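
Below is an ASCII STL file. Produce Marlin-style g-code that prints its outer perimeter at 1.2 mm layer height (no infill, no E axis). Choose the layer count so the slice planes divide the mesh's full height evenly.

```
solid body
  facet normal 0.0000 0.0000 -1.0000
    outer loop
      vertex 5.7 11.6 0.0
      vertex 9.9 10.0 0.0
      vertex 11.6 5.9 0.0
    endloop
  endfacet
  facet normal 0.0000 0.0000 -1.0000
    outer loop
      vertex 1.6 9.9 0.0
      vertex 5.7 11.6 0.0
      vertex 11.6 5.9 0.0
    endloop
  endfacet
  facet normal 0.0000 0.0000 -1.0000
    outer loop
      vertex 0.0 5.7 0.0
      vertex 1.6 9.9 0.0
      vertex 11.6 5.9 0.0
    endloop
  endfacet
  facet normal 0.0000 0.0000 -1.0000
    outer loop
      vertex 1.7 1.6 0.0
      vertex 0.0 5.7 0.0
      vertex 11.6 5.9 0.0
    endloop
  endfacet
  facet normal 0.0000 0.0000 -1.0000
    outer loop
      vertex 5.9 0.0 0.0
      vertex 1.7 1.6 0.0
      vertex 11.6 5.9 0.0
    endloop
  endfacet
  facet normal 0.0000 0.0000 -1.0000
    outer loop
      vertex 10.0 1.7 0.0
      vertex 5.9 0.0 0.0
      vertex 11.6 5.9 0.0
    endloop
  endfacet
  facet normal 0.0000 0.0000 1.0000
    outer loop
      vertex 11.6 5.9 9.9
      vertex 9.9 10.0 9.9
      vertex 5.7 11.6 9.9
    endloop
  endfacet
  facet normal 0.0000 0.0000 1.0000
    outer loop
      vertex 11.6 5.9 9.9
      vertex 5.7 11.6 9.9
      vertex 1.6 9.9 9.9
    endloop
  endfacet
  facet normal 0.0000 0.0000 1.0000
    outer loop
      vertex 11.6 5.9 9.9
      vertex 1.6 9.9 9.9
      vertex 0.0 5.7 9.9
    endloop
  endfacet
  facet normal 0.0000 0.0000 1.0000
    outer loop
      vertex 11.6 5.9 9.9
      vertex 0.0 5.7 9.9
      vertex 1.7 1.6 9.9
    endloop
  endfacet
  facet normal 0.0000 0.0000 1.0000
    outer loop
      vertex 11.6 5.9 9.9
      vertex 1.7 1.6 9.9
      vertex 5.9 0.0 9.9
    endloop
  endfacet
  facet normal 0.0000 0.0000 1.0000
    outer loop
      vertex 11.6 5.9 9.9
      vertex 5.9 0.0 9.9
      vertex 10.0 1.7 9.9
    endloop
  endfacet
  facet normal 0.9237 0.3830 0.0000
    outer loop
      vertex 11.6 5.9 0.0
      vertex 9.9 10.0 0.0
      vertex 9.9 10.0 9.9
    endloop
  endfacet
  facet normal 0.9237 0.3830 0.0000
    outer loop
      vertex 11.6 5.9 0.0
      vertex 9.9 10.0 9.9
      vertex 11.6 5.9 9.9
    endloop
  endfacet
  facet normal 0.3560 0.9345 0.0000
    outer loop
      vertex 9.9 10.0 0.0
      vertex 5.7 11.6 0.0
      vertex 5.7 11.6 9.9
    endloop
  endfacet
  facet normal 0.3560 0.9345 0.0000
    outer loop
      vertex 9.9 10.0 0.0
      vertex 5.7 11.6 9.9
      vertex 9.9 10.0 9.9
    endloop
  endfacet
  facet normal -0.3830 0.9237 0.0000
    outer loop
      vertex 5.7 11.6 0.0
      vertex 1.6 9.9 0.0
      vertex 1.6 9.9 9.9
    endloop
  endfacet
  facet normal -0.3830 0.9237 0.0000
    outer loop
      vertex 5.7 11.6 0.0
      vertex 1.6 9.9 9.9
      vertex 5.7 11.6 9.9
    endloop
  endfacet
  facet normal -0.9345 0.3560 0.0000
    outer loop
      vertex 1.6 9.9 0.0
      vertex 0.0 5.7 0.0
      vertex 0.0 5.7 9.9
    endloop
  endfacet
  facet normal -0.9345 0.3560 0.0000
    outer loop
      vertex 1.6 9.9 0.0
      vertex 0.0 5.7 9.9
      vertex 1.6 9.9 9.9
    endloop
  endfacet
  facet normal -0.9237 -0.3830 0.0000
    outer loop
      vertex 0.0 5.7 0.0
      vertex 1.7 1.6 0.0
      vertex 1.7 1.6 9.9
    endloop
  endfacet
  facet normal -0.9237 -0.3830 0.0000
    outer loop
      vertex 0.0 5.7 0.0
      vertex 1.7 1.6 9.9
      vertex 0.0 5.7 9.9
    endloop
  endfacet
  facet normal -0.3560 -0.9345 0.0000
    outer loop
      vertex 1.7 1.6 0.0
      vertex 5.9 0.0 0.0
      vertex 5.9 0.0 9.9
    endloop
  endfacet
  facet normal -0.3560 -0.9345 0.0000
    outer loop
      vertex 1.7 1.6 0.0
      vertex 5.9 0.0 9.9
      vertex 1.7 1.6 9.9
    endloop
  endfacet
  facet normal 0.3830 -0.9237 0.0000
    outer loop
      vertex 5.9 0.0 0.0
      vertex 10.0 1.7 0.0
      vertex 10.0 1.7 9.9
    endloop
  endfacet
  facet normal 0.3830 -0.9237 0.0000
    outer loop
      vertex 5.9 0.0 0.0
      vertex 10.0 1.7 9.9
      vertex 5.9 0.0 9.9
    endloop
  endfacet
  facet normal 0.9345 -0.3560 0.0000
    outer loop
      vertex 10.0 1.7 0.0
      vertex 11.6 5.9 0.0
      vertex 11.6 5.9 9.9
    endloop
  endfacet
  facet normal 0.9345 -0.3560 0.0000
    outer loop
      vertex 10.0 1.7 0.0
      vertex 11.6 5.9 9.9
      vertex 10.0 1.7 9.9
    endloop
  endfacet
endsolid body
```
; perimeter-only toolpath
G21 ; units = mm
G90 ; absolute positioning
G28 ; home
; layer 1
G0 Z1.2
G0 X11.6 Y5.9
G1 X9.9 Y10.0
G1 X5.7 Y11.6
G1 X1.6 Y9.9
G1 X0.0 Y5.7
G1 X1.7 Y1.6
G1 X5.9 Y0.0
G1 X10.0 Y1.7
G1 X11.6 Y5.9
; layer 2
G0 Z2.5
G0 X11.6 Y5.9
G1 X9.9 Y10.0
G1 X5.7 Y11.6
G1 X1.6 Y9.9
G1 X0.0 Y5.7
G1 X1.7 Y1.6
G1 X5.9 Y0.0
G1 X10.0 Y1.7
G1 X11.6 Y5.9
; layer 3
G0 Z3.7
G0 X11.6 Y5.9
G1 X9.9 Y10.0
G1 X5.7 Y11.6
G1 X1.6 Y9.9
G1 X0.0 Y5.7
G1 X1.7 Y1.6
G1 X5.9 Y0.0
G1 X10.0 Y1.7
G1 X11.6 Y5.9
; layer 4
G0 Z5.0
G0 X11.6 Y5.9
G1 X9.9 Y10.0
G1 X5.7 Y11.6
G1 X1.6 Y9.9
G1 X0.0 Y5.7
G1 X1.7 Y1.6
G1 X5.9 Y0.0
G1 X10.0 Y1.7
G1 X11.6 Y5.9
; layer 5
G0 Z6.2
G0 X11.6 Y5.9
G1 X9.9 Y10.0
G1 X5.7 Y11.6
G1 X1.6 Y9.9
G1 X0.0 Y5.7
G1 X1.7 Y1.6
G1 X5.9 Y0.0
G1 X10.0 Y1.7
G1 X11.6 Y5.9
; layer 6
G0 Z7.4
G0 X11.6 Y5.9
G1 X9.9 Y10.0
G1 X5.7 Y11.6
G1 X1.6 Y9.9
G1 X0.0 Y5.7
G1 X1.7 Y1.6
G1 X5.9 Y0.0
G1 X10.0 Y1.7
G1 X11.6 Y5.9
; layer 7
G0 Z8.7
G0 X11.6 Y5.9
G1 X9.9 Y10.0
G1 X5.7 Y11.6
G1 X1.6 Y9.9
G1 X0.0 Y5.7
G1 X1.7 Y1.6
G1 X5.9 Y0.0
G1 X10.0 Y1.7
G1 X11.6 Y5.9
; layer 8
G0 Z9.9
G0 X11.6 Y5.9
G1 X9.9 Y10.0
G1 X5.7 Y11.6
G1 X1.6 Y9.9
G1 X0.0 Y5.7
G1 X1.7 Y1.6
G1 X5.9 Y0.0
G1 X10.0 Y1.7
G1 X11.6 Y5.9
M2 ; end

The solid is a regular 8-sided prism (a cylinder approximated with 8 flat sides), circumscribed radius ≈ 5.8 mm, height ≈ 9.9 mm. Slicing at Δz = 1.2 mm — 8 equal slices spanning the solid's height, so layer i sits at z = i·h/8 — gives 8 non-empty perimeters. Each is a 8-segment closed polygon; G0 lifts to the layer z and rapids to the start vertex, then G1 traces the edges.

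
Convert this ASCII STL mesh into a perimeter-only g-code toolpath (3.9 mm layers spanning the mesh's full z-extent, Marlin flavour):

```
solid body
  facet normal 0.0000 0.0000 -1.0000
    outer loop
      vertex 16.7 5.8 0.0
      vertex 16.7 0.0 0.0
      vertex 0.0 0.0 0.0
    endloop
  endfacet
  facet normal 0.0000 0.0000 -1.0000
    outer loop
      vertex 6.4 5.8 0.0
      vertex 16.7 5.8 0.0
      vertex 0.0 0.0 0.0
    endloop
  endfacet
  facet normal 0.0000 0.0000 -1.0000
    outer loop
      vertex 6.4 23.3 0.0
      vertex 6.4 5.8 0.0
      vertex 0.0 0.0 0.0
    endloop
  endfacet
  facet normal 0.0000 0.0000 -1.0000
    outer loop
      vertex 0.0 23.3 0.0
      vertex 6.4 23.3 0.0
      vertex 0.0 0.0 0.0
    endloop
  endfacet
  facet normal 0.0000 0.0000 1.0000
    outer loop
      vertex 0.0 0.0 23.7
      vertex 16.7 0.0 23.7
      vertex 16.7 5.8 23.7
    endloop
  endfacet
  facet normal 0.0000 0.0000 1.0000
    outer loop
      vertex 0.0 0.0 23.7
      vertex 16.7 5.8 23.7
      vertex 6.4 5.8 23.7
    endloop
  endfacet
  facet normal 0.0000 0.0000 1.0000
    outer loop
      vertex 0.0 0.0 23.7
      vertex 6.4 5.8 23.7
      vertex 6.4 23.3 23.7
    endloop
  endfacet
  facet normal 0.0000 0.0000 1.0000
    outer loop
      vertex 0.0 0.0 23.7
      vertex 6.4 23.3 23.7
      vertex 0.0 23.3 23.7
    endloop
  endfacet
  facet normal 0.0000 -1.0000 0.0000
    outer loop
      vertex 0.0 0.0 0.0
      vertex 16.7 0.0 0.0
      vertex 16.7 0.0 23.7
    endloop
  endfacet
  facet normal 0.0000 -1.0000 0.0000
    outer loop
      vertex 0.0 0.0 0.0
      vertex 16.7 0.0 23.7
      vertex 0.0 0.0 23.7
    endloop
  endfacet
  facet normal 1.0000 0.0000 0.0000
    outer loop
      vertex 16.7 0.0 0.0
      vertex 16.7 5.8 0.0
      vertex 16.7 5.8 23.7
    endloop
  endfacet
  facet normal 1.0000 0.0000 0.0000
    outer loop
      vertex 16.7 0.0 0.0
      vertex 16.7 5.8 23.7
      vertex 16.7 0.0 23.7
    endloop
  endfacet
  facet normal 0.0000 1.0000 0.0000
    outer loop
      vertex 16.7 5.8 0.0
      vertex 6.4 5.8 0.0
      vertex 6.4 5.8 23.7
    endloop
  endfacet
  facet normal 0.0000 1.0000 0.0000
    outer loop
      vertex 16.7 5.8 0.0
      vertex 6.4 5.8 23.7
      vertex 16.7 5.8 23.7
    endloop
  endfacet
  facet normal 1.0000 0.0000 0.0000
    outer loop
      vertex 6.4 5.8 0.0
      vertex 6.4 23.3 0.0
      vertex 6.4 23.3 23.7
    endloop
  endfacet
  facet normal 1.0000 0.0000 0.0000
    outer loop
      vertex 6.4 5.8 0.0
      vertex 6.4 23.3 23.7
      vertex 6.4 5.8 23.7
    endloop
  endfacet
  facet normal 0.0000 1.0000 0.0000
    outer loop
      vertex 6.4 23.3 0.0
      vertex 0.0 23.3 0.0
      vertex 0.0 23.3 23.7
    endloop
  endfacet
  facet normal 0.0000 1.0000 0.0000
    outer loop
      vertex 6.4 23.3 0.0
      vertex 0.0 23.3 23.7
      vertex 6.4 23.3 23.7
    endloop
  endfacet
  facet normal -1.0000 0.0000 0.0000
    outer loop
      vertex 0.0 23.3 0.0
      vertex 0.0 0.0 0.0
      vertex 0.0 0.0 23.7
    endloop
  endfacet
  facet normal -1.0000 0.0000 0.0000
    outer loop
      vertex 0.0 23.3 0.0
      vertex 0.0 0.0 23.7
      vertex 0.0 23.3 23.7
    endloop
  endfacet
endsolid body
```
; perimeter-only toolpath
G21 ; units = mm
G90 ; absolute positioning
G28 ; home
; layer 1
G0 Z3.9
G0 X0.0 Y0.0
G1 X16.7 Y0.0
G1 X16.7 Y5.8
G1 X6.4 Y5.8
G1 X6.4 Y23.3
G1 X0.0 Y23.3
G1 X0.0 Y0.0
; layer 2
G0 Z7.9
G0 X0.0 Y0.0
G1 X16.7 Y0.0
G1 X16.7 Y5.8
G1 X6.4 Y5.8
G1 X6.4 Y23.3
G1 X0.0 Y23.3
G1 X0.0 Y0.0
; layer 3
G0 Z11.8
G0 X0.0 Y0.0
G1 X16.7 Y0.0
G1 X16.7 Y5.8
G1 X6.4 Y5.8
G1 X6.4 Y23.3
G1 X0.0 Y23.3
G1 X0.0 Y0.0
; layer 4
G0 Z15.8
G0 X0.0 Y0.0
G1 X16.7 Y0.0
G1 X16.7 Y5.8
G1 X6.4 Y5.8
G1 X6.4 Y23.3
G1 X0.0 Y23.3
G1 X0.0 Y0.0
; layer 5
G0 Z19.8
G0 X0.0 Y0.0
G1 X16.7 Y0.0
G1 X16.7 Y5.8
G1 X6.4 Y5.8
G1 X6.4 Y23.3
G1 X0.0 Y23.3
G1 X0.0 Y0.0
; layer 6
G0 Z23.7
G0 X0.0 Y0.0
G1 X16.7 Y0.0
G1 X16.7 Y5.8
G1 X6.4 Y5.8
G1 X6.4 Y23.3
G1 X0.0 Y23.3
G1 X0.0 Y0.0
M2 ; end

The solid is an L-shaped prism: outer 16.7 × 23.3 mm, arm thicknesses ≈ 5.8 mm (horizontal) and 6.4 mm (vertical), extruded 23.7 mm in z. Slicing at Δz = 3.9 mm — 6 equal slices spanning the solid's height, so layer i sits at z = i·h/6 — gives 6 non-empty perimeters. Each is a 6-segment closed polygon; G0 lifts to the layer z and rapids to the start vertex, then G1 traces the edges.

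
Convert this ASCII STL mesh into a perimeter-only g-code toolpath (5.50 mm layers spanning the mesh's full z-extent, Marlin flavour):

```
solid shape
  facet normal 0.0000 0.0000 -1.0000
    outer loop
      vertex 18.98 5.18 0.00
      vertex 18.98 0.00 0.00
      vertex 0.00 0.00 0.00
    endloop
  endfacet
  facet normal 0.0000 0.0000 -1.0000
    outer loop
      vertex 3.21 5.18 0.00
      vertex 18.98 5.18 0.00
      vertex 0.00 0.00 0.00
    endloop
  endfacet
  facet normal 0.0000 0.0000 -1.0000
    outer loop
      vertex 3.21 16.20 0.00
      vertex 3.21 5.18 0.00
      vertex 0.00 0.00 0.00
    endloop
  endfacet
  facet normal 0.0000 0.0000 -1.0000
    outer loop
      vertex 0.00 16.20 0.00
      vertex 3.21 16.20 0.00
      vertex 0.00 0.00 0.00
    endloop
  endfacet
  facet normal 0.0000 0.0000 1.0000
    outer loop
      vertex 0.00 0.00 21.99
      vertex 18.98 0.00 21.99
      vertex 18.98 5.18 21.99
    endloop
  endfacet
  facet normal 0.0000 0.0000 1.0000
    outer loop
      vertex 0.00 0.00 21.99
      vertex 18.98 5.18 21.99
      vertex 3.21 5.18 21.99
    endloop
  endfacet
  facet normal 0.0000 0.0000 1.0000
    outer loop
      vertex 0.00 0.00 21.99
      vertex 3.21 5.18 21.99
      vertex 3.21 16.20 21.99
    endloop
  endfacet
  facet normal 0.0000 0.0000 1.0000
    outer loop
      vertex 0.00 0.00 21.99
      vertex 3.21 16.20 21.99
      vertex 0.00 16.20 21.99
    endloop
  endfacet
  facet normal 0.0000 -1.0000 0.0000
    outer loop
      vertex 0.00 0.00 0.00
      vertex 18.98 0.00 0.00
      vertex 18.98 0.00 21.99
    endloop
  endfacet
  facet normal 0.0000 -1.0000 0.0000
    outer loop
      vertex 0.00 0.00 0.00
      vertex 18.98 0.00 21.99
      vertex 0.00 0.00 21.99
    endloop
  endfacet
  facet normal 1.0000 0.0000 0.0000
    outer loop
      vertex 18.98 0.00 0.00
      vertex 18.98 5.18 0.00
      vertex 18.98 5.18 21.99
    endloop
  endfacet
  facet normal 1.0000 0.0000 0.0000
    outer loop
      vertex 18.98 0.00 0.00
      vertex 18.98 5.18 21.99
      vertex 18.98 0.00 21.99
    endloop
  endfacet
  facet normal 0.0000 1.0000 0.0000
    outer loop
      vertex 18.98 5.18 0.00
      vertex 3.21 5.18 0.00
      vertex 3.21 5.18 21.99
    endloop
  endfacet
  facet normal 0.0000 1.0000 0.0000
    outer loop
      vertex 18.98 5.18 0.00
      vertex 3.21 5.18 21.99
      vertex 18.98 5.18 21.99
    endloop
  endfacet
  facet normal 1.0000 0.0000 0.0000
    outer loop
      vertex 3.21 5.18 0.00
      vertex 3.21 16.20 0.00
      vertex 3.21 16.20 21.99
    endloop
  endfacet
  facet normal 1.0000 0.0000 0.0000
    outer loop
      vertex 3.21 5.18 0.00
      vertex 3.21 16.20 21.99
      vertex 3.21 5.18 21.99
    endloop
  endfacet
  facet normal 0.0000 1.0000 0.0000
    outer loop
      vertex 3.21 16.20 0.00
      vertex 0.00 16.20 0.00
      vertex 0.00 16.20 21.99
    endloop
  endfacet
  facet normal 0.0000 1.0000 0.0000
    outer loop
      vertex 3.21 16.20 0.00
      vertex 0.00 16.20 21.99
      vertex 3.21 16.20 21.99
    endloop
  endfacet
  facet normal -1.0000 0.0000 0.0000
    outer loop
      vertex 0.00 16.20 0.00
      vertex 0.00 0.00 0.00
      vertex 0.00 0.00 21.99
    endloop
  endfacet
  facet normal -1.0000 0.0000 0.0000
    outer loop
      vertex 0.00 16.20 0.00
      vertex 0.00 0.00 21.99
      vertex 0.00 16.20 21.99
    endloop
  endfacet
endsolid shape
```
; perimeter-only toolpath
G21 ; units = mm
G90 ; absolute positioning
G28 ; home
; layer 1
G0 Z5.50
G0 X0.00 Y0.00
G1 X18.98 Y0.00
G1 X18.98 Y5.18
G1 X3.21 Y5.18
G1 X3.21 Y16.20
G1 X0.00 Y16.20
G1 X0.00 Y0.00
; layer 2
G0 Z10.99
G0 X0.00 Y0.00
G1 X18.98 Y0.00
G1 X18.98 Y5.18
G1 X3.21 Y5.18
G1 X3.21 Y16.20
G1 X0.00 Y16.20
G1 X0.00 Y0.00
; layer 3
G0 Z16.49
G0 X0.00 Y0.00
G1 X18.98 Y0.00
G1 X18.98 Y5.18
G1 X3.21 Y5.18
G1 X3.21 Y16.20
G1 X0.00 Y16.20
G1 X0.00 Y0.00
; layer 4
G0 Z21.99
G0 X0.00 Y0.00
G1 X18.98 Y0.00
G1 X18.98 Y5.18
G1 X3.21 Y5.18
G1 X3.21 Y16.20
G1 X0.00 Y16.20
G1 X0.00 Y0.00
M2 ; end

The solid is an L-shaped prism: outer 19 × 16.2 mm, arm thicknesses ≈ 5.18 mm (horizontal) and 3.21 mm (vertical), extruded 22 mm in z. Slicing at Δz = 5.50 mm — 4 equal slices spanning the solid's height, so layer i sits at z = i·h/4 — gives 4 non-empty perimeters. Each is a 6-segment closed polygon; G0 lifts to the layer z and rapids to the start vertex, then G1 traces the edges.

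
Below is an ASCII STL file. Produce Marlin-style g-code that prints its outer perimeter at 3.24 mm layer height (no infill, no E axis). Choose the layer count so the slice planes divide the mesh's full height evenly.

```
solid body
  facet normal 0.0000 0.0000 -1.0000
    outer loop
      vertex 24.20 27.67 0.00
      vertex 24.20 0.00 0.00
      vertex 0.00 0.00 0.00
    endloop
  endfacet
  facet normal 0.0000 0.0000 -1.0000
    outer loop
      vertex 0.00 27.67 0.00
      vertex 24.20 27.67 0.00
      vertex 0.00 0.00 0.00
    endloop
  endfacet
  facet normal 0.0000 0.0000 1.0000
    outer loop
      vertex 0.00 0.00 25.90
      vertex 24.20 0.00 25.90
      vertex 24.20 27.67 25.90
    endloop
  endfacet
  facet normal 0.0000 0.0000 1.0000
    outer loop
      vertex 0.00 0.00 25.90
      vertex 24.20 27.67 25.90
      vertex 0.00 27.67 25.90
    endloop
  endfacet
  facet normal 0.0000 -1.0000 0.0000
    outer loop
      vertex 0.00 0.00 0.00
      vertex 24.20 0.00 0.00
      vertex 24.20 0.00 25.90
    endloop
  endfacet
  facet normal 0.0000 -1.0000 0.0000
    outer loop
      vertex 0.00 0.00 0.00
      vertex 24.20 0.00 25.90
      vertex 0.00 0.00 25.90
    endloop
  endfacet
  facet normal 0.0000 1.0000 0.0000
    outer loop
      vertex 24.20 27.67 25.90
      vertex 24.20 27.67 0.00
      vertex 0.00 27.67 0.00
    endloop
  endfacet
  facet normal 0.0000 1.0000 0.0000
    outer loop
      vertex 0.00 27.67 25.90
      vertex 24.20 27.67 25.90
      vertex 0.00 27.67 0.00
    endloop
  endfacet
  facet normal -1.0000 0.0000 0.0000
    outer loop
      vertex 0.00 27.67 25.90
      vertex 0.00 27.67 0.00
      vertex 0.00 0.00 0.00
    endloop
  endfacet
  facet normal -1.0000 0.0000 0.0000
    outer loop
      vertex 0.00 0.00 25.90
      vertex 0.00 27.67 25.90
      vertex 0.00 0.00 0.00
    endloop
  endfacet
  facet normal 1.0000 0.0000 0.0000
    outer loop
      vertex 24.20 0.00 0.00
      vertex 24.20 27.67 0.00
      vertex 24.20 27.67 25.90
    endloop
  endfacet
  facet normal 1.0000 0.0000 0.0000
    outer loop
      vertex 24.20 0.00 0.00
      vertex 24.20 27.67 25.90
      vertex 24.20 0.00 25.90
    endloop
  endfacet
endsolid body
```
; perimeter-only toolpath
G21 ; units = mm
G90 ; absolute positioning
G28 ; home
; layer 1
G0 Z3.24
G0 X0.00 Y0.00
G1 X24.20 Y0.00
G1 X24.20 Y27.67
G1 X0.00 Y27.67
G1 X0.00 Y0.00
; layer 2
G0 Z6.47
G0 X0.00 Y0.00
G1 X24.20 Y0.00
G1 X24.20 Y27.67
G1 X0.00 Y27.67
G1 X0.00 Y0.00
; layer 3
G0 Z9.71
G0 X0.00 Y0.00
G1 X24.20 Y0.00
G1 X24.20 Y27.67
G1 X0.00 Y27.67
G1 X0.00 Y0.00
; layer 4
G0 Z12.95
G0 X0.00 Y0.00
G1 X24.20 Y0.00
G1 X24.20 Y27.67
G1 X0.00 Y27.67
G1 X0.00 Y0.00
; layer 5
G0 Z16.19
G0 X0.00 Y0.00
G1 X24.20 Y0.00
G1 X24.20 Y27.67
G1 X0.00 Y27.67
G1 X0.00 Y0.00
; layer 6
G0 Z19.42
G0 X0.00 Y0.00
G1 X24.20 Y0.00
G1 X24.20 Y27.67
G1 X0.00 Y27.67
G1 X0.00 Y0.00
; layer 7
G0 Z22.66
G0 X0.00 Y0.00
G1 X24.20 Y0.00
G1 X24.20 Y27.67
G1 X0.00 Y27.67
G1 X0.00 Y0.00
; layer 8
G0 Z25.90
G0 X0.00 Y0.00
G1 X24.20 Y0.00
G1 X24.20 Y27.67
G1 X0.00 Y27.67
G1 X0.00 Y0.00
M2 ; end

The solid is a rectangular box, roughly 24.2 × 27.7 mm footprint and 25.9 mm tall. Slicing at Δz = 3.24 mm — 8 equal slices spanning the solid's height, so layer i sits at z = i·h/8 — gives 8 non-empty perimeters. Each is a 4-segment closed polygon; G0 lifts to the layer z and rapids to the start vertex, then G1 traces the edges.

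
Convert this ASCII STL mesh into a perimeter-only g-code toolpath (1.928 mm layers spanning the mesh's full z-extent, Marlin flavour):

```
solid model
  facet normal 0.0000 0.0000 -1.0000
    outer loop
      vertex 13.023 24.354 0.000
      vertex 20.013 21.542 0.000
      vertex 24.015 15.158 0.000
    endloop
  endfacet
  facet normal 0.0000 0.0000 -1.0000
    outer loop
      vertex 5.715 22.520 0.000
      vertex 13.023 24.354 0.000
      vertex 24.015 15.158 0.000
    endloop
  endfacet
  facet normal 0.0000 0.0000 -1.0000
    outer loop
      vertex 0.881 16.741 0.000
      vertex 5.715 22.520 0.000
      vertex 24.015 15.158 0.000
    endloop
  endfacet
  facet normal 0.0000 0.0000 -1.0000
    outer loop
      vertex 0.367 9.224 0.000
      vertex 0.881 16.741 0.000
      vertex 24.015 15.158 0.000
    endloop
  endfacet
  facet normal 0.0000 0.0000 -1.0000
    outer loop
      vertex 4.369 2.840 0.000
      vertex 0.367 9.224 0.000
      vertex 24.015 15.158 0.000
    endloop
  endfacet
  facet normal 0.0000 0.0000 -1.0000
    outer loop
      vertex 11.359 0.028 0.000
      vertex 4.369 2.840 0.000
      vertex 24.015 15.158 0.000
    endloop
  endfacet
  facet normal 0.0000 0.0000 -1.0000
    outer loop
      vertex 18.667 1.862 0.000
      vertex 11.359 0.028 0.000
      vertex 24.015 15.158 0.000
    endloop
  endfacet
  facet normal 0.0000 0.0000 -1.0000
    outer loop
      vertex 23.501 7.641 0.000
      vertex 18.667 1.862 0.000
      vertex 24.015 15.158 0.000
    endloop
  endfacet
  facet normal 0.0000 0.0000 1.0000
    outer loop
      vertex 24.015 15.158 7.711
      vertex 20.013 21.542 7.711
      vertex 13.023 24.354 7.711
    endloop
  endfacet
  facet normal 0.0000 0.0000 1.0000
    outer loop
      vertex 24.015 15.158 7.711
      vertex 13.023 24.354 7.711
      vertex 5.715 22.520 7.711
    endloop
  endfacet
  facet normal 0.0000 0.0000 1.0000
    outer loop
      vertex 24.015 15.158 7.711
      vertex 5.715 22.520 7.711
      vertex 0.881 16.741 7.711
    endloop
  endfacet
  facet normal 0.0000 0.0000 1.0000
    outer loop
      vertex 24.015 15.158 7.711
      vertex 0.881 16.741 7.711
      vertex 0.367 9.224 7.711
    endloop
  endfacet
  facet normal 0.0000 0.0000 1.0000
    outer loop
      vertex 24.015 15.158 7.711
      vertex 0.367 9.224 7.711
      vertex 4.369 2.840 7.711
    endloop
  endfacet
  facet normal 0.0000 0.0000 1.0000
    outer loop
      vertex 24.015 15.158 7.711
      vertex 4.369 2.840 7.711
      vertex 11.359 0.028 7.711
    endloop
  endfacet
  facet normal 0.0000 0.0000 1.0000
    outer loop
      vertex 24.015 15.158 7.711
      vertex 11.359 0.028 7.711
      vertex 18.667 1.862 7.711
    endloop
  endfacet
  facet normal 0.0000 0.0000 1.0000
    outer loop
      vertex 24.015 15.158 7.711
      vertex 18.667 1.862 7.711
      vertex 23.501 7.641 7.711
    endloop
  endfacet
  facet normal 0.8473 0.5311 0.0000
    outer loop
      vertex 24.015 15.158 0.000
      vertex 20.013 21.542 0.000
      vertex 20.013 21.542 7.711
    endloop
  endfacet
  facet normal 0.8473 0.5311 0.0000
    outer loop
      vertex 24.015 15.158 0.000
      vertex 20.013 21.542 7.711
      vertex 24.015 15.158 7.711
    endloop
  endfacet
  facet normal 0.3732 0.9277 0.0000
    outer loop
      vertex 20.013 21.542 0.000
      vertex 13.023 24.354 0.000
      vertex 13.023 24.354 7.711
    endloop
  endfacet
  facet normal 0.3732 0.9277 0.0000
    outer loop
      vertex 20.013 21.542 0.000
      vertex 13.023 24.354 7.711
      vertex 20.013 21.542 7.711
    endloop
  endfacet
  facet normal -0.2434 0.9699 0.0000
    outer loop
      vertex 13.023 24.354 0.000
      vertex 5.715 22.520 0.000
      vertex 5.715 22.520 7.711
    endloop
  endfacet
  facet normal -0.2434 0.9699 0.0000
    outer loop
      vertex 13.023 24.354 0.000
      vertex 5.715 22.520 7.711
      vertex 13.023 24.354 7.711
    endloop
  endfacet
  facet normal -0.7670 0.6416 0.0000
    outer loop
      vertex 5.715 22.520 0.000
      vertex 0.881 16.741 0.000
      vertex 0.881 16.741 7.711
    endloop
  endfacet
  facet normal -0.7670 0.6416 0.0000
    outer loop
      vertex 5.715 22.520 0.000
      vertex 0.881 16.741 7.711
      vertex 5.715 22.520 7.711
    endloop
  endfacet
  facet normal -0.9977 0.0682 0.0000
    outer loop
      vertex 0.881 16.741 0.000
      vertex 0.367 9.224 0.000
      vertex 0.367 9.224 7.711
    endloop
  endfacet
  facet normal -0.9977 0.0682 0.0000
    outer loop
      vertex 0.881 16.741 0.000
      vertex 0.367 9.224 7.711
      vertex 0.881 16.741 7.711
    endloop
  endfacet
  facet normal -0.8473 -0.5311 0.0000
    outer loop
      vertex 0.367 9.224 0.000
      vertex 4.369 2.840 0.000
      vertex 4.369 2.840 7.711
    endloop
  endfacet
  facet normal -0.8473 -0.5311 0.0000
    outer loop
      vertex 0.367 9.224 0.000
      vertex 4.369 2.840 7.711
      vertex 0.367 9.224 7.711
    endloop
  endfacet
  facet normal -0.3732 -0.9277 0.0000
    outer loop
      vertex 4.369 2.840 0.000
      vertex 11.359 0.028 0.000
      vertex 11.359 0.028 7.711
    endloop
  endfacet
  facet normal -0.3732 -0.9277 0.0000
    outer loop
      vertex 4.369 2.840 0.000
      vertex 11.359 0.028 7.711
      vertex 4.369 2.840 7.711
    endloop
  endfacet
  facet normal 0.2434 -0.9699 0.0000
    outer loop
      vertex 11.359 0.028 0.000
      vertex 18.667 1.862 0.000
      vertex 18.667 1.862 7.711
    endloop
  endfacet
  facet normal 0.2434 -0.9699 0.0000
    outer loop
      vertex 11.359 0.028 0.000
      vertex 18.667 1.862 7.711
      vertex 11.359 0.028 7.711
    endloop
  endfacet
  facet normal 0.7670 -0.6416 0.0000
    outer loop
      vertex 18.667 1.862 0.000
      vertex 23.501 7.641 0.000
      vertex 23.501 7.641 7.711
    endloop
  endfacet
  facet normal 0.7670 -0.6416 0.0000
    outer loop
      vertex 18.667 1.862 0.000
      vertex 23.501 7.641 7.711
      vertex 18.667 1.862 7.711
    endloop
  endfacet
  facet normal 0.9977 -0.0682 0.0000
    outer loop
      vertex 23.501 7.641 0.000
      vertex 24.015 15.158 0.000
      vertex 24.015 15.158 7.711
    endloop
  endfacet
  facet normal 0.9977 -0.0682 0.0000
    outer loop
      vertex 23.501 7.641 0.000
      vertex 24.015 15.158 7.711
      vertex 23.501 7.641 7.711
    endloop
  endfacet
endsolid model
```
; perimeter-only toolpath
G21 ; units = mm
G90 ; absolute positioning
G28 ; home
; layer 1
G0 Z1.928
G0 X24.015 Y15.158
G1 X20.013 Y21.542
G1 X13.023 Y24.354
G1 X5.715 Y22.520
G1 X0.881 Y16.741
G1 X0.367 Y9.224
G1 X4.369 Y2.840
G1 X11.359 Y0.028
G1 X18.667 Y1.862
G1 X23.501 Y7.641
G1 X24.015 Y15.158
; layer 2
G0 Z3.856
G0 X24.015 Y15.158
G1 X20.013 Y21.542
G1 X13.023 Y24.354
G1 X5.715 Y22.520
G1 X0.881 Y16.741
G1 X0.367 Y9.224
G1 X4.369 Y2.840
G1 X11.359 Y0.028
G1 X18.667 Y1.862
G1 X23.501 Y7.641
G1 X24.015 Y15.158
; layer 3
G0 Z5.783
G0 X24.015 Y15.158
G1 X20.013 Y21.542
G1 X13.023 Y24.354
G1 X5.715 Y22.520
G1 X0.881 Y16.741
G1 X0.367 Y9.224
G1 X4.369 Y2.840
G1 X11.359 Y0.028
G1 X18.667 Y1.862
G1 X23.501 Y7.641
G1 X24.015 Y15.158
; layer 4
G0 Z7.711
G0 X24.015 Y15.158
G1 X20.013 Y21.542
G1 X13.023 Y24.354
G1 X5.715 Y22.520
G1 X0.881 Y16.741
G1 X0.367 Y9.224
G1 X4.369 Y2.840
G1 X11.359 Y0.028
G1 X18.667 Y1.862
G1 X23.501 Y7.641
G1 X24.015 Y15.158
M2 ; end

The solid is a regular 10-sided prism (a cylinder approximated with 10 flat sides), circumscribed radius ≈ 12.2 mm, height ≈ 7.71 mm. Slicing at Δz = 1.928 mm — 4 equal slices spanning the solid's height, so layer i sits at z = i·h/4 — gives 4 non-empty perimeters. Each is a 10-segment closed polygon; G0 lifts to the layer z and rapids to the start vertex, then G1 traces the edges.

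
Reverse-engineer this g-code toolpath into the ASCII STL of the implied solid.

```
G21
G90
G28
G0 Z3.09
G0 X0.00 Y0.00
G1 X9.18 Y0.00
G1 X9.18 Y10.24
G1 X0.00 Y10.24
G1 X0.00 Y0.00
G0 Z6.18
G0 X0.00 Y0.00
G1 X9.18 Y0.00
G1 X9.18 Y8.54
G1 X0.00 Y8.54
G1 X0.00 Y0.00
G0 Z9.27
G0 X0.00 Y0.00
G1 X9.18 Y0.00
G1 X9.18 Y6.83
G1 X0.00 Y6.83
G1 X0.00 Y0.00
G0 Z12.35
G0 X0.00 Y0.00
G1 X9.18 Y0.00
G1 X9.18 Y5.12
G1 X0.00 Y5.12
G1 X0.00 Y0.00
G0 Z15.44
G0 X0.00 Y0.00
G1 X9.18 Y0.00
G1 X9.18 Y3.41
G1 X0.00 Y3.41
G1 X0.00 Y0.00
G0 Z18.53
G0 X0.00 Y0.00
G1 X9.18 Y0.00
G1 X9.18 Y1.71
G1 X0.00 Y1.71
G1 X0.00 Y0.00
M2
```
solid part
  facet normal 0.0000 0.0000 -1.0000
    outer loop
      vertex 9.18 11.95 0.00
      vertex 9.18 0.00 0.00
      vertex 0.00 0.00 0.00
    endloop
  endfacet
  facet normal 0.0000 0.0000 -1.0000
    outer loop
      vertex 0.00 11.95 0.00
      vertex 9.18 11.95 0.00
      vertex 0.00 0.00 0.00
    endloop
  endfacet
  facet normal 0.0000 -1.0000 0.0000
    outer loop
      vertex 0.00 0.00 0.00
      vertex 9.18 0.00 0.00
      vertex 9.18 0.00 21.62
    endloop
  endfacet
  facet normal 0.0000 -1.0000 0.0000
    outer loop
      vertex 0.00 0.00 0.00
      vertex 9.18 0.00 21.62
      vertex 0.00 0.00 21.62
    endloop
  endfacet
  facet normal 0.0000 0.8752 0.4838
    outer loop
      vertex 0.00 0.00 21.62
      vertex 9.18 0.00 21.62
      vertex 9.18 11.95 0.00
    endloop
  endfacet
  facet normal 0.0000 0.8752 0.4838
    outer loop
      vertex 0.00 0.00 21.62
      vertex 9.18 11.95 0.00
      vertex 0.00 11.95 0.00
    endloop
  endfacet
  facet normal -1.0000 0.0000 0.0000
    outer loop
      vertex 0.00 0.00 21.62
      vertex 0.00 11.95 0.00
      vertex 0.00 0.00 0.00
    endloop
  endfacet
  facet normal 1.0000 0.0000 0.0000
    outer loop
      vertex 9.18 0.00 0.00
      vertex 9.18 11.95 0.00
      vertex 9.18 0.00 21.62
    endloop
  endfacet
endsolid part

The G0 Z moves step by Δz≈3.09 mm. The G1 loops shrink linearly with z, so the solid tapers from its base footprint up to z≈21.6. Closing with a flat bottom cap and the tapered top and triangulating gives 8 facets — a wedge (ramp): 9.18 × 11.9 mm base, rising to 21.6 mm along the y=0 edge and sloping linearly to z=0 at y=11.9.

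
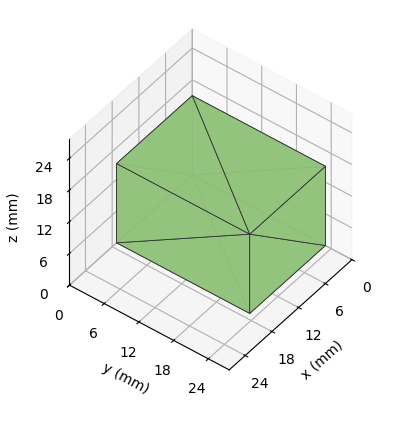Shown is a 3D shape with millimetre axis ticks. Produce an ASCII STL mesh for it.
Reading the render: the shape is a rectangular box, roughly 17 × 23 mm footprint and 15 mm tall (dimensions read to the nearest mm from the axis ticks). For the STL, each face is triangulated and given an outward normal.

solid part
  facet normal 0.0000 0.0000 -1.0000
    outer loop
      vertex 17.0 23.0 0.0
      vertex 17.0 0.0 0.0
      vertex 0.0 0.0 0.0
    endloop
  endfacet
  facet normal 0.0000 0.0000 -1.0000
    outer loop
      vertex 0.0 23.0 0.0
      vertex 17.0 23.0 0.0
      vertex 0.0 0.0 0.0
    endloop
  endfacet
  facet normal 0.0000 0.0000 1.0000
    outer loop
      vertex 0.0 0.0 15.0
      vertex 17.0 0.0 15.0
      vertex 17.0 23.0 15.0
    endloop
  endfacet
  facet normal 0.0000 0.0000 1.0000
    outer loop
      vertex 0.0 0.0 15.0
      vertex 17.0 23.0 15.0
      vertex 0.0 23.0 15.0
    endloop
  endfacet
  facet normal 0.0000 -1.0000 0.0000
    outer loop
      vertex 0.0 0.0 0.0
      vertex 17.0 0.0 0.0
      vertex 17.0 0.0 15.0
    endloop
  endfacet
  facet normal 0.0000 -1.0000 0.0000
    outer loop
      vertex 0.0 0.0 0.0
      vertex 17.0 0.0 15.0
      vertex 0.0 0.0 15.0
    endloop
  endfacet
  facet normal 0.0000 1.0000 0.0000
    outer loop
      vertex 17.0 23.0 15.0
      vertex 17.0 23.0 0.0
      vertex 0.0 23.0 0.0
    endloop
  endfacet
  facet normal 0.0000 1.0000 0.0000
    outer loop
      vertex 0.0 23.0 15.0
      vertex 17.0 23.0 15.0
      vertex 0.0 23.0 0.0
    endloop
  endfacet
  facet normal -1.0000 0.0000 0.0000
    outer loop
      vertex 0.0 23.0 15.0
      vertex 0.0 23.0 0.0
      vertex 0.0 0.0 0.0
    endloop
  endfacet
  facet normal -1.0000 0.0000 0.0000
    outer loop
      vertex 0.0 0.0 15.0
      vertex 0.0 23.0 15.0
      vertex 0.0 0.0 0.0
    endloop
  endfacet
  facet normal 1.0000 0.0000 0.0000
    outer loop
      vertex 17.0 0.0 0.0
      vertex 17.0 23.0 0.0
      vertex 17.0 23.0 15.0
    endloop
  endfacet
  facet normal 1.0000 0.0000 0.0000
    outer loop
      vertex 17.0 0.0 0.0
      vertex 17.0 23.0 15.0
      vertex 17.0 0.0 15.0
    endloop
  endfacet
endsolid part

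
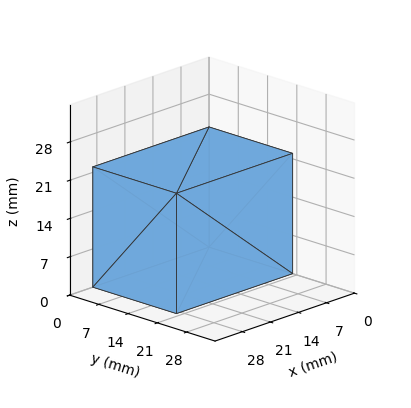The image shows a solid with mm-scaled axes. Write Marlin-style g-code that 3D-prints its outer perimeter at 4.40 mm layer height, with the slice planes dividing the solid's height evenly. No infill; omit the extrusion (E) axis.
Reading the render: the shape is a rectangular box, roughly 29 × 20 mm footprint and 22 mm tall (dimensions read to the nearest mm from the axis ticks). For the g-code, the solid's height is divided into equal slices at the stated Δz and each level perimeter traced with G1 moves after a G0 lift.

; perimeter-only toolpath
G21 ; units = mm
G90 ; absolute positioning
G28 ; home
; layer 1
G0 Z4.40
G0 X0.00 Y0.00
G1 X29.00 Y0.00
G1 X29.00 Y20.00
G1 X0.00 Y20.00
G1 X0.00 Y0.00
; layer 2
G0 Z8.80
G0 X0.00 Y0.00
G1 X29.00 Y0.00
G1 X29.00 Y20.00
G1 X0.00 Y20.00
G1 X0.00 Y0.00
; layer 3
G0 Z13.20
G0 X0.00 Y0.00
G1 X29.00 Y0.00
G1 X29.00 Y20.00
G1 X0.00 Y20.00
G1 X0.00 Y0.00
; layer 4
G0 Z17.60
G0 X0.00 Y0.00
G1 X29.00 Y0.00
G1 X29.00 Y20.00
G1 X0.00 Y20.00
G1 X0.00 Y0.00
; layer 5
G0 Z22.00
G0 X0.00 Y0.00
G1 X29.00 Y0.00
G1 X29.00 Y20.00
G1 X0.00 Y20.00
G1 X0.00 Y0.00
M2 ; end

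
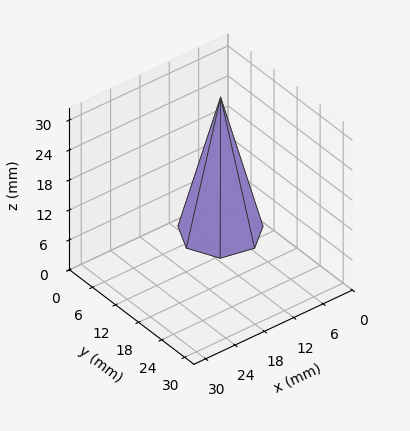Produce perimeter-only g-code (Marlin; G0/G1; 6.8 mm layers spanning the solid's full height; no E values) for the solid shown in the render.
Reading the render: the shape is a regular 7-sided pyramid, base circumscribed radius ≈ 7 mm, apex at z ≈ 27 mm (dimensions read to the nearest mm from the axis ticks). For the g-code, the solid's height is divided into equal slices at the stated Δz and each level perimeter traced with G1 moves after a G0 lift.

; perimeter-only toolpath
G21 ; units = mm
G90 ; absolute positioning
G28 ; home
; layer 1
G0 Z6.8
G0 X12.2 Y7.0
G1 X10.3 Y11.1
G1 X5.8 Y12.1
G1 X2.3 Y9.2
G1 X2.3 Y4.8
G1 X5.8 Y1.9
G1 X10.3 Y2.9
G1 X12.2 Y7.0
; layer 2
G0 Z13.5
G0 X10.5 Y7.0
G1 X9.2 Y9.8
G1 X6.2 Y10.4
G1 X3.9 Y8.5
G1 X3.9 Y5.5
G1 X6.2 Y3.6
G1 X9.2 Y4.2
G1 X10.5 Y7.0
; layer 3
G0 Z20.2
G0 X8.8 Y7.0
G1 X8.1 Y8.4
G1 X6.6 Y8.7
G1 X5.4 Y7.8
G1 X5.4 Y6.2
G1 X6.6 Y5.3
G1 X8.1 Y5.6
G1 X8.8 Y7.0
M2 ; end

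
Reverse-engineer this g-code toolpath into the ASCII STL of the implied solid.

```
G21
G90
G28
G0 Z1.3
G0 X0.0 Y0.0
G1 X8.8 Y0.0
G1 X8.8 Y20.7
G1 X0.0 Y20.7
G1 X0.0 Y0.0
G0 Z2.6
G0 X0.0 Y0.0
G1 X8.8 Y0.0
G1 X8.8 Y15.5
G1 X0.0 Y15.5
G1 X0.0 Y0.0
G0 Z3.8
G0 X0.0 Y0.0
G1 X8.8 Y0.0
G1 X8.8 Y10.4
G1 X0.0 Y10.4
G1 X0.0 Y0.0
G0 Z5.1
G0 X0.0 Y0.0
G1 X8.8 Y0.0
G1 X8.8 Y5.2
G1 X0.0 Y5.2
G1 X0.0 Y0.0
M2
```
solid part
  facet normal 0.0000 0.0000 -1.0000
    outer loop
      vertex 8.8 25.9 0.0
      vertex 8.8 0.0 0.0
      vertex 0.0 0.0 0.0
    endloop
  endfacet
  facet normal 0.0000 0.0000 -1.0000
    outer loop
      vertex 0.0 25.9 0.0
      vertex 8.8 25.9 0.0
      vertex 0.0 0.0 0.0
    endloop
  endfacet
  facet normal 0.0000 -1.0000 0.0000
    outer loop
      vertex 0.0 0.0 0.0
      vertex 8.8 0.0 0.0
      vertex 8.8 0.0 6.4
    endloop
  endfacet
  facet normal 0.0000 -1.0000 0.0000
    outer loop
      vertex 0.0 0.0 0.0
      vertex 8.8 0.0 6.4
      vertex 0.0 0.0 6.4
    endloop
  endfacet
  facet normal 0.0000 0.2399 0.9708
    outer loop
      vertex 0.0 0.0 6.4
      vertex 8.8 0.0 6.4
      vertex 8.8 25.9 0.0
    endloop
  endfacet
  facet normal 0.0000 0.2399 0.9708
    outer loop
      vertex 0.0 0.0 6.4
      vertex 8.8 25.9 0.0
      vertex 0.0 25.9 0.0
    endloop
  endfacet
  facet normal -1.0000 0.0000 0.0000
    outer loop
      vertex 0.0 0.0 6.4
      vertex 0.0 25.9 0.0
      vertex 0.0 0.0 0.0
    endloop
  endfacet
  facet normal 1.0000 0.0000 0.0000
    outer loop
      vertex 8.8 0.0 0.0
      vertex 8.8 25.9 0.0
      vertex 8.8 0.0 6.4
    endloop
  endfacet
endsolid part

The G0 Z moves step by Δz≈1.3 mm. The G1 loops shrink linearly with z, so the solid tapers from its base footprint up to z≈6.4. Closing with a flat bottom cap and the tapered top and triangulating gives 8 facets — a wedge (ramp): 8.8 × 25.9 mm base, rising to 6.4 mm along the y=0 edge and sloping linearly to z=0 at y=25.9.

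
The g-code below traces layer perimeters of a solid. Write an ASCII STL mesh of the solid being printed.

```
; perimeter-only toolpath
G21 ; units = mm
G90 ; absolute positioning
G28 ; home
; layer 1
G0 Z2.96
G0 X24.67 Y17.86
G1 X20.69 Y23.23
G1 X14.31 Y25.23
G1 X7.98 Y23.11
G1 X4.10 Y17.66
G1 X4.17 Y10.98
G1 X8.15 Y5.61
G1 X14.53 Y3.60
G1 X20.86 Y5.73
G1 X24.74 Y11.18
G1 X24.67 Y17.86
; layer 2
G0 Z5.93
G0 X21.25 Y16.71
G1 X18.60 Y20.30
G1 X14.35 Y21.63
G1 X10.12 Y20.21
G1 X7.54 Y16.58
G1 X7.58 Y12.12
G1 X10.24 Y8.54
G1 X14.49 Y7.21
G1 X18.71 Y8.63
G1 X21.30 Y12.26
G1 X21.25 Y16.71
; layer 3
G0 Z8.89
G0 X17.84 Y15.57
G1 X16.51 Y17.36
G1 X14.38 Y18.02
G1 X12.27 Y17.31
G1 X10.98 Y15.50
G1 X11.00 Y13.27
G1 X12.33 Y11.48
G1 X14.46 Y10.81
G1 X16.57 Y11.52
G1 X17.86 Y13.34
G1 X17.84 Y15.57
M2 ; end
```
solid part
  facet normal 0.0000 0.0000 -1.0000
    outer loop
      vertex 14.28 28.84 0.00
      vertex 22.78 26.17 0.00
      vertex 28.09 19.01 0.00
    endloop
  endfacet
  facet normal 0.0000 0.0000 -1.0000
    outer loop
      vertex 5.83 26.00 0.00
      vertex 14.28 28.84 0.00
      vertex 28.09 19.01 0.00
    endloop
  endfacet
  facet normal 0.0000 0.0000 -1.0000
    outer loop
      vertex 0.66 18.74 0.00
      vertex 5.83 26.00 0.00
      vertex 28.09 19.01 0.00
    endloop
  endfacet
  facet normal 0.0000 0.0000 -1.0000
    outer loop
      vertex 0.75 9.83 0.00
      vertex 0.66 18.74 0.00
      vertex 28.09 19.01 0.00
    endloop
  endfacet
  facet normal 0.0000 0.0000 -1.0000
    outer loop
      vertex 6.06 2.67 0.00
      vertex 0.75 9.83 0.00
      vertex 28.09 19.01 0.00
    endloop
  endfacet
  facet normal 0.0000 0.0000 -1.0000
    outer loop
      vertex 14.56 0.00 0.00
      vertex 6.06 2.67 0.00
      vertex 28.09 19.01 0.00
    endloop
  endfacet
  facet normal 0.0000 0.0000 -1.0000
    outer loop
      vertex 23.01 2.84 0.00
      vertex 14.56 0.00 0.00
      vertex 28.09 19.01 0.00
    endloop
  endfacet
  facet normal 0.0000 0.0000 -1.0000
    outer loop
      vertex 28.18 10.10 0.00
      vertex 23.01 2.84 0.00
      vertex 28.09 19.01 0.00
    endloop
  endfacet
  facet normal 0.5254 0.3897 0.7564
    outer loop
      vertex 28.09 19.01 0.00
      vertex 22.78 26.17 0.00
      vertex 14.42 14.42 11.86
    endloop
  endfacet
  facet normal 0.1960 0.6240 0.7564
    outer loop
      vertex 22.78 26.17 0.00
      vertex 14.28 28.84 0.00
      vertex 14.42 14.42 11.86
    endloop
  endfacet
  facet normal -0.2084 0.6201 0.7564
    outer loop
      vertex 14.28 28.84 0.00
      vertex 5.83 26.00 0.00
      vertex 14.42 14.42 11.86
    endloop
  endfacet
  facet normal -0.5328 0.3794 0.7564
    outer loop
      vertex 5.83 26.00 0.00
      vertex 0.66 18.74 0.00
      vertex 14.42 14.42 11.86
    endloop
  endfacet
  facet normal -0.6540 -0.0066 0.7564
    outer loop
      vertex 0.66 18.74 0.00
      vertex 0.75 9.83 0.00
      vertex 14.42 14.42 11.86
    endloop
  endfacet
  facet normal -0.5254 -0.3897 0.7564
    outer loop
      vertex 0.75 9.83 0.00
      vertex 6.06 2.67 0.00
      vertex 14.42 14.42 11.86
    endloop
  endfacet
  facet normal -0.1960 -0.6240 0.7564
    outer loop
      vertex 6.06 2.67 0.00
      vertex 14.56 0.00 0.00
      vertex 14.42 14.42 11.86
    endloop
  endfacet
  facet normal 0.2084 -0.6201 0.7564
    outer loop
      vertex 14.56 0.00 0.00
      vertex 23.01 2.84 0.00
      vertex 14.42 14.42 11.86
    endloop
  endfacet
  facet normal 0.5328 -0.3794 0.7564
    outer loop
      vertex 23.01 2.84 0.00
      vertex 28.18 10.10 0.00
      vertex 14.42 14.42 11.86
    endloop
  endfacet
  facet normal 0.6540 0.0066 0.7564
    outer loop
      vertex 28.18 10.10 0.00
      vertex 28.09 19.01 0.00
      vertex 14.42 14.42 11.86
    endloop
  endfacet
endsolid part

The G0 Z moves step by Δz≈2.96 mm. The G1 loops shrink linearly with z, so the solid tapers from its base footprint up to z≈11.9. Closing with a flat bottom cap and the tapered top and triangulating gives 18 facets — a regular 10-sided pyramid, base circumscribed radius ≈ 14.4 mm, apex at z ≈ 11.9 mm.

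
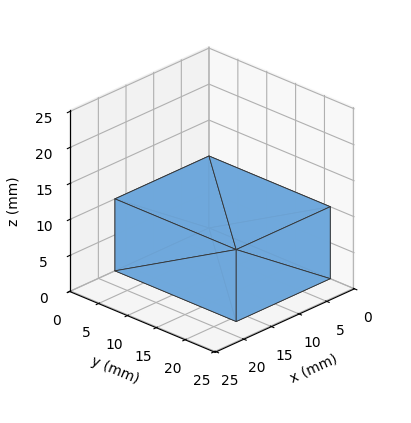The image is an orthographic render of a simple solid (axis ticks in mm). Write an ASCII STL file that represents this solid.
Reading the render: the shape is a rectangular box, roughly 17 × 21 mm footprint and 10 mm tall (dimensions read to the nearest mm from the axis ticks). For the STL, each face is triangulated and given an outward normal.

solid part
  facet normal 0.0000 0.0000 -1.0000
    outer loop
      vertex 17.000 21.000 0.000
      vertex 17.000 0.000 0.000
      vertex 0.000 0.000 0.000
    endloop
  endfacet
  facet normal 0.0000 0.0000 -1.0000
    outer loop
      vertex 0.000 21.000 0.000
      vertex 17.000 21.000 0.000
      vertex 0.000 0.000 0.000
    endloop
  endfacet
  facet normal 0.0000 0.0000 1.0000
    outer loop
      vertex 0.000 0.000 10.000
      vertex 17.000 0.000 10.000
      vertex 17.000 21.000 10.000
    endloop
  endfacet
  facet normal 0.0000 0.0000 1.0000
    outer loop
      vertex 0.000 0.000 10.000
      vertex 17.000 21.000 10.000
      vertex 0.000 21.000 10.000
    endloop
  endfacet
  facet normal 0.0000 -1.0000 0.0000
    outer loop
      vertex 0.000 0.000 0.000
      vertex 17.000 0.000 0.000
      vertex 17.000 0.000 10.000
    endloop
  endfacet
  facet normal 0.0000 -1.0000 0.0000
    outer loop
      vertex 0.000 0.000 0.000
      vertex 17.000 0.000 10.000
      vertex 0.000 0.000 10.000
    endloop
  endfacet
  facet normal 0.0000 1.0000 0.0000
    outer loop
      vertex 17.000 21.000 10.000
      vertex 17.000 21.000 0.000
      vertex 0.000 21.000 0.000
    endloop
  endfacet
  facet normal 0.0000 1.0000 0.0000
    outer loop
      vertex 0.000 21.000 10.000
      vertex 17.000 21.000 10.000
      vertex 0.000 21.000 0.000
    endloop
  endfacet
  facet normal -1.0000 0.0000 0.0000
    outer loop
      vertex 0.000 21.000 10.000
      vertex 0.000 21.000 0.000
      vertex 0.000 0.000 0.000
    endloop
  endfacet
  facet normal -1.0000 0.0000 0.0000
    outer loop
      vertex 0.000 0.000 10.000
      vertex 0.000 21.000 10.000
      vertex 0.000 0.000 0.000
    endloop
  endfacet
  facet normal 1.0000 0.0000 0.0000
    outer loop
      vertex 17.000 0.000 0.000
      vertex 17.000 21.000 0.000
      vertex 17.000 21.000 10.000
    endloop
  endfacet
  facet normal 1.0000 0.0000 0.0000
    outer loop
      vertex 17.000 0.000 0.000
      vertex 17.000 21.000 10.000
      vertex 17.000 0.000 10.000
    endloop
  endfacet
endsolid part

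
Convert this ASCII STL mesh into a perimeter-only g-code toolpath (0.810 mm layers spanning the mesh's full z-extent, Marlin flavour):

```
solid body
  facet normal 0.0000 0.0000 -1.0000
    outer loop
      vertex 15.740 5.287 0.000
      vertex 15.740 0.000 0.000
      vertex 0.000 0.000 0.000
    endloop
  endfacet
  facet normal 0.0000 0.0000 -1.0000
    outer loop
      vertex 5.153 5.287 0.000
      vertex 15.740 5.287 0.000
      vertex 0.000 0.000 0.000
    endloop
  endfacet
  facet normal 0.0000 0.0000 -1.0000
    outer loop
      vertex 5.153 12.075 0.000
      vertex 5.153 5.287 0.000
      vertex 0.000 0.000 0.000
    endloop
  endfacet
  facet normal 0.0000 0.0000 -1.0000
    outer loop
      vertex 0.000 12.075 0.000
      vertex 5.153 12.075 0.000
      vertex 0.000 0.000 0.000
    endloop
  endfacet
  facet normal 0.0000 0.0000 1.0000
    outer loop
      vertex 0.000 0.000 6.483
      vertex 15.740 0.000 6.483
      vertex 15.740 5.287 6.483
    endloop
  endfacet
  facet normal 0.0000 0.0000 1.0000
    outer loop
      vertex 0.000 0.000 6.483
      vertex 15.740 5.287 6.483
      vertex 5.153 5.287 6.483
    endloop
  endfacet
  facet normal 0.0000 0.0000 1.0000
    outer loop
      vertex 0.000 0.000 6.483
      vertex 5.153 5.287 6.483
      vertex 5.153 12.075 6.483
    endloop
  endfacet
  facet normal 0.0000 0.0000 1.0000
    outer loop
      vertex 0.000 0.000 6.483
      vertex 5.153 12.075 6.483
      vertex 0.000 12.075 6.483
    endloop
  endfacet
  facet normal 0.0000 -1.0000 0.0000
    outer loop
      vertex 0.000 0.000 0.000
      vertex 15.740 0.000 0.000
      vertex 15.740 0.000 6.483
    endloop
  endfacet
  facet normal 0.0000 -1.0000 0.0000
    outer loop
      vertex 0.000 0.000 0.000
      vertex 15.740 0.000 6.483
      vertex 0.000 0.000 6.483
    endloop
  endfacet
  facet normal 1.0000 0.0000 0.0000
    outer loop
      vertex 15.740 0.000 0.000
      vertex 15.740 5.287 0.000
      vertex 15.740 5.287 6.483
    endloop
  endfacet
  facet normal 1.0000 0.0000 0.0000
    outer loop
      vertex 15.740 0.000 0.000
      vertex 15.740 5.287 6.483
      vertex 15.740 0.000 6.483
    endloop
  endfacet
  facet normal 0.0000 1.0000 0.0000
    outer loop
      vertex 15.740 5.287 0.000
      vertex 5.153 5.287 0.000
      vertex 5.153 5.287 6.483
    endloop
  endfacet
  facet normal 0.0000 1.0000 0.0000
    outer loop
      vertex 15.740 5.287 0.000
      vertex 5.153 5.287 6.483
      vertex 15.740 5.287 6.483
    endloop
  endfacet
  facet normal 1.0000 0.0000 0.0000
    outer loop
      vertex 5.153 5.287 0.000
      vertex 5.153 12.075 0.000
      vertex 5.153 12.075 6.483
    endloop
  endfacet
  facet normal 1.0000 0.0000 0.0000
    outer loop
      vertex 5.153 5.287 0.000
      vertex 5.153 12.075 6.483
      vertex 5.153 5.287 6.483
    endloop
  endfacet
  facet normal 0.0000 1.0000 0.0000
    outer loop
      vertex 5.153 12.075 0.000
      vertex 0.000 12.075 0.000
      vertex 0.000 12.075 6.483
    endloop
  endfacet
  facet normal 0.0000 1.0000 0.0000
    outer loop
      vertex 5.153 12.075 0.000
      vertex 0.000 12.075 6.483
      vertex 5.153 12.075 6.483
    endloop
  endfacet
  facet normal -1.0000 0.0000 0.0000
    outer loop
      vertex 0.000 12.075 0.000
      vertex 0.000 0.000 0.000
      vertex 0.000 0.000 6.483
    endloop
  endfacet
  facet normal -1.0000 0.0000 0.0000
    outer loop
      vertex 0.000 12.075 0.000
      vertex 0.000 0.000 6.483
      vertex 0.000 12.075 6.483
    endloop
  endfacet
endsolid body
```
; perimeter-only toolpath
G21 ; units = mm
G90 ; absolute positioning
G28 ; home
; layer 1
G0 Z0.810
G0 X0.000 Y0.000
G1 X15.740 Y0.000
G1 X15.740 Y5.287
G1 X5.153 Y5.287
G1 X5.153 Y12.075
G1 X0.000 Y12.075
G1 X0.000 Y0.000
; layer 2
G0 Z1.621
G0 X0.000 Y0.000
G1 X15.740 Y0.000
G1 X15.740 Y5.287
G1 X5.153 Y5.287
G1 X5.153 Y12.075
G1 X0.000 Y12.075
G1 X0.000 Y0.000
; layer 3
G0 Z2.431
G0 X0.000 Y0.000
G1 X15.740 Y0.000
G1 X15.740 Y5.287
G1 X5.153 Y5.287
G1 X5.153 Y12.075
G1 X0.000 Y12.075
G1 X0.000 Y0.000
; layer 4
G0 Z3.241
G0 X0.000 Y0.000
G1 X15.740 Y0.000
G1 X15.740 Y5.287
G1 X5.153 Y5.287
G1 X5.153 Y12.075
G1 X0.000 Y12.075
G1 X0.000 Y0.000
; layer 5
G0 Z4.052
G0 X0.000 Y0.000
G1 X15.740 Y0.000
G1 X15.740 Y5.287
G1 X5.153 Y5.287
G1 X5.153 Y12.075
G1 X0.000 Y12.075
G1 X0.000 Y0.000
; layer 6
G0 Z4.862
G0 X0.000 Y0.000
G1 X15.740 Y0.000
G1 X15.740 Y5.287
G1 X5.153 Y5.287
G1 X5.153 Y12.075
G1 X0.000 Y12.075
G1 X0.000 Y0.000
; layer 7
G0 Z5.673
G0 X0.000 Y0.000
G1 X15.740 Y0.000
G1 X15.740 Y5.287
G1 X5.153 Y5.287
G1 X5.153 Y12.075
G1 X0.000 Y12.075
G1 X0.000 Y0.000
; layer 8
G0 Z6.483
G0 X0.000 Y0.000
G1 X15.740 Y0.000
G1 X15.740 Y5.287
G1 X5.153 Y5.287
G1 X5.153 Y12.075
G1 X0.000 Y12.075
G1 X0.000 Y0.000
M2 ; end

The solid is an L-shaped prism: outer 15.7 × 12.1 mm, arm thicknesses ≈ 5.29 mm (horizontal) and 5.15 mm (vertical), extruded 6.48 mm in z. Slicing at Δz = 0.810 mm — 8 equal slices spanning the solid's height, so layer i sits at z = i·h/8 — gives 8 non-empty perimeters. Each is a 6-segment closed polygon; G0 lifts to the layer z and rapids to the start vertex, then G1 traces the edges.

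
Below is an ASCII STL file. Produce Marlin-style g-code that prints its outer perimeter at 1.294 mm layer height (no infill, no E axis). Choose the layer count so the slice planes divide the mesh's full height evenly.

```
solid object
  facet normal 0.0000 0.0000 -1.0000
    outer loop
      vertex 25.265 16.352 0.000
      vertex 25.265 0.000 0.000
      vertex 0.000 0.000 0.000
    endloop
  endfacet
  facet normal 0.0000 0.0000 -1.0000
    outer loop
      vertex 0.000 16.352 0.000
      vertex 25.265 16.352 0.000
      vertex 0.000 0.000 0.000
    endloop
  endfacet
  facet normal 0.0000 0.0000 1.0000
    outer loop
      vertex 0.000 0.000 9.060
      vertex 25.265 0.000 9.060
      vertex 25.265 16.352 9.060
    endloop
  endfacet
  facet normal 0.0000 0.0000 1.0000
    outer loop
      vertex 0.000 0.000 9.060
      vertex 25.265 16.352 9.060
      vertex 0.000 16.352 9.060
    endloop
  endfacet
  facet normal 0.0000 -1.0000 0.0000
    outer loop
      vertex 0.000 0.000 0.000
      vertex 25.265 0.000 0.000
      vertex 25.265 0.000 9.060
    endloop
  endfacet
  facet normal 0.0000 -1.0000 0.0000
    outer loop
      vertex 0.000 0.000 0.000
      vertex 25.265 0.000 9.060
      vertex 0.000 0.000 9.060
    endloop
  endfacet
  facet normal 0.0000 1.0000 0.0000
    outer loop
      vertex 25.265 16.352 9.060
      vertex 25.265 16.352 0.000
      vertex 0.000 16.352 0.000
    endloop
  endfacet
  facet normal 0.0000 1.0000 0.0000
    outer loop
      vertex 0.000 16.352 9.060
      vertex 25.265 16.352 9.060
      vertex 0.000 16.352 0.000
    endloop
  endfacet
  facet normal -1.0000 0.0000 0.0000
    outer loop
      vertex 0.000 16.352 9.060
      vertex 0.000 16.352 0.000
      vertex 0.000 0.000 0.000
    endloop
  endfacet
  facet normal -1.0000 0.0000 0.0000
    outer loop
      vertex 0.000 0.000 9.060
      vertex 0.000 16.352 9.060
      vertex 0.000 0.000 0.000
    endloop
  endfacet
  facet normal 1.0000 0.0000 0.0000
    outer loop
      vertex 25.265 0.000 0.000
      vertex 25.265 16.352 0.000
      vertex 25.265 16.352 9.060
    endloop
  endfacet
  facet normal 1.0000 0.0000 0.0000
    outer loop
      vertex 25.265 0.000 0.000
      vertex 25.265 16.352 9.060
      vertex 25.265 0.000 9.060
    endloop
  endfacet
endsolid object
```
; perimeter-only toolpath
G21 ; units = mm
G90 ; absolute positioning
G28 ; home
; layer 1
G0 Z1.294
G0 X0.000 Y0.000
G1 X25.265 Y0.000
G1 X25.265 Y16.352
G1 X0.000 Y16.352
G1 X0.000 Y0.000
; layer 2
G0 Z2.589
G0 X0.000 Y0.000
G1 X25.265 Y0.000
G1 X25.265 Y16.352
G1 X0.000 Y16.352
G1 X0.000 Y0.000
; layer 3
G0 Z3.883
G0 X0.000 Y0.000
G1 X25.265 Y0.000
G1 X25.265 Y16.352
G1 X0.000 Y16.352
G1 X0.000 Y0.000
; layer 4
G0 Z5.177
G0 X0.000 Y0.000
G1 X25.265 Y0.000
G1 X25.265 Y16.352
G1 X0.000 Y16.352
G1 X0.000 Y0.000
; layer 5
G0 Z6.471
G0 X0.000 Y0.000
G1 X25.265 Y0.000
G1 X25.265 Y16.352
G1 X0.000 Y16.352
G1 X0.000 Y0.000
; layer 6
G0 Z7.766
G0 X0.000 Y0.000
G1 X25.265 Y0.000
G1 X25.265 Y16.352
G1 X0.000 Y16.352
G1 X0.000 Y0.000
; layer 7
G0 Z9.060
G0 X0.000 Y0.000
G1 X25.265 Y0.000
G1 X25.265 Y16.352
G1 X0.000 Y16.352
G1 X0.000 Y0.000
M2 ; end

The solid is a rectangular box, roughly 25.3 × 16.4 mm footprint and 9.06 mm tall. Slicing at Δz = 1.294 mm — 7 equal slices spanning the solid's height, so layer i sits at z = i·h/7 — gives 7 non-empty perimeters. Each is a 4-segment closed polygon; G0 lifts to the layer z and rapids to the start vertex, then G1 traces the edges.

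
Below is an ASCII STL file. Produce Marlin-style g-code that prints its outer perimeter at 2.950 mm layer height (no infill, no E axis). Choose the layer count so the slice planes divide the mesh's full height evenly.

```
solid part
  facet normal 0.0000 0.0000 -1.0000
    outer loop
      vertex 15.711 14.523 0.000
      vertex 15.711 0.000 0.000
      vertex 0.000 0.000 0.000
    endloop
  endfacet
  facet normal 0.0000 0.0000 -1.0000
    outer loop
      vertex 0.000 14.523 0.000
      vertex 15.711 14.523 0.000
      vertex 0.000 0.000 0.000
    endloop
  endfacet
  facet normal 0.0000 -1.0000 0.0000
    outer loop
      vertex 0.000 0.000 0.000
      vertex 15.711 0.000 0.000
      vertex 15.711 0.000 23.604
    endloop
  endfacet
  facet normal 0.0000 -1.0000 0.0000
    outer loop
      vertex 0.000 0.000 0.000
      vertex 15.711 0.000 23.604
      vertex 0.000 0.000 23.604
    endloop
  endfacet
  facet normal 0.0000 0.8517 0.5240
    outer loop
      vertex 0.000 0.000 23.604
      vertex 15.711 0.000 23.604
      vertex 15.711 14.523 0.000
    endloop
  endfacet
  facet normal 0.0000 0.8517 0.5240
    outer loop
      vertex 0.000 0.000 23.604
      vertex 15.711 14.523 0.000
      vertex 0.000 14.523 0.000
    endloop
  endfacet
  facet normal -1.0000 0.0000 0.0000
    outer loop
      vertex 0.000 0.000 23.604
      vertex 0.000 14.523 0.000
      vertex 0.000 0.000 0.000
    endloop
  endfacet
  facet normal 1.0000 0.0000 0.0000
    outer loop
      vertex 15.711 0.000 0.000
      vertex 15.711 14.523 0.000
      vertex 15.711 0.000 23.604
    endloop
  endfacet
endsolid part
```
; perimeter-only toolpath
G21 ; units = mm
G90 ; absolute positioning
G28 ; home
; layer 1
G0 Z2.950
G0 X0.000 Y0.000
G1 X15.711 Y0.000
G1 X15.711 Y12.708
G1 X0.000 Y12.708
G1 X0.000 Y0.000
; layer 2
G0 Z5.901
G0 X0.000 Y0.000
G1 X15.711 Y0.000
G1 X15.711 Y10.892
G1 X0.000 Y10.892
G1 X0.000 Y0.000
; layer 3
G0 Z8.851
G0 X0.000 Y0.000
G1 X15.711 Y0.000
G1 X15.711 Y9.077
G1 X0.000 Y9.077
G1 X0.000 Y0.000
; layer 4
G0 Z11.802
G0 X0.000 Y0.000
G1 X15.711 Y0.000
G1 X15.711 Y7.261
G1 X0.000 Y7.261
G1 X0.000 Y0.000
; layer 5
G0 Z14.752
G0 X0.000 Y0.000
G1 X15.711 Y0.000
G1 X15.711 Y5.446
G1 X0.000 Y5.446
G1 X0.000 Y0.000
; layer 6
G0 Z17.703
G0 X0.000 Y0.000
G1 X15.711 Y0.000
G1 X15.711 Y3.631
G1 X0.000 Y3.631
G1 X0.000 Y0.000
; layer 7
G0 Z20.654
G0 X0.000 Y0.000
G1 X15.711 Y0.000
G1 X15.711 Y1.815
G1 X0.000 Y1.815
G1 X0.000 Y0.000
M2 ; end

The solid is a wedge (ramp): 15.7 × 14.5 mm base, rising to 23.6 mm along the y=0 edge and sloping linearly to z=0 at y=14.5. Slicing at Δz = 2.950 mm — 8 equal slices spanning the solid's height, so layer i sits at z = i·h/8 — gives 7 non-empty perimeters. Each is a 4-segment closed polygon; G0 lifts to the layer z and rapids to the start vertex, then G1 traces the edges. The cross-section shrinks linearly with z (the slice at the apex is degenerate and omitted).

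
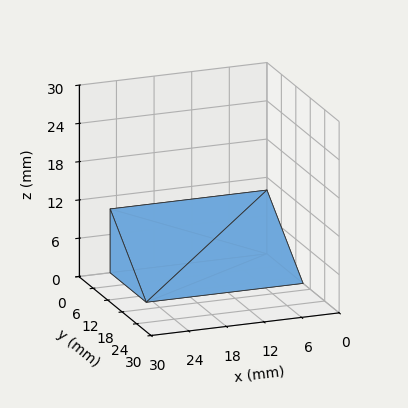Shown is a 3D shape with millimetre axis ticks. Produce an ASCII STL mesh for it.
Reading the render: the shape is a wedge (ramp): 25 × 15 mm base, rising to 10 mm along the y=0 edge and sloping linearly to z=0 at y=15 (dimensions read to the nearest mm from the axis ticks). For the STL, each face is triangulated and given an outward normal.

solid part
  facet normal 0.0000 0.0000 -1.0000
    outer loop
      vertex 25.000 15.000 0.000
      vertex 25.000 0.000 0.000
      vertex 0.000 0.000 0.000
    endloop
  endfacet
  facet normal 0.0000 0.0000 -1.0000
    outer loop
      vertex 0.000 15.000 0.000
      vertex 25.000 15.000 0.000
      vertex 0.000 0.000 0.000
    endloop
  endfacet
  facet normal 0.0000 -1.0000 0.0000
    outer loop
      vertex 0.000 0.000 0.000
      vertex 25.000 0.000 0.000
      vertex 25.000 0.000 10.000
    endloop
  endfacet
  facet normal 0.0000 -1.0000 0.0000
    outer loop
      vertex 0.000 0.000 0.000
      vertex 25.000 0.000 10.000
      vertex 0.000 0.000 10.000
    endloop
  endfacet
  facet normal 0.0000 0.5547 0.8321
    outer loop
      vertex 0.000 0.000 10.000
      vertex 25.000 0.000 10.000
      vertex 25.000 15.000 0.000
    endloop
  endfacet
  facet normal 0.0000 0.5547 0.8321
    outer loop
      vertex 0.000 0.000 10.000
      vertex 25.000 15.000 0.000
      vertex 0.000 15.000 0.000
    endloop
  endfacet
  facet normal -1.0000 0.0000 0.0000
    outer loop
      vertex 0.000 0.000 10.000
      vertex 0.000 15.000 0.000
      vertex 0.000 0.000 0.000
    endloop
  endfacet
  facet normal 1.0000 0.0000 0.0000
    outer loop
      vertex 25.000 0.000 0.000
      vertex 25.000 15.000 0.000
      vertex 25.000 0.000 10.000
    endloop
  endfacet
endsolid part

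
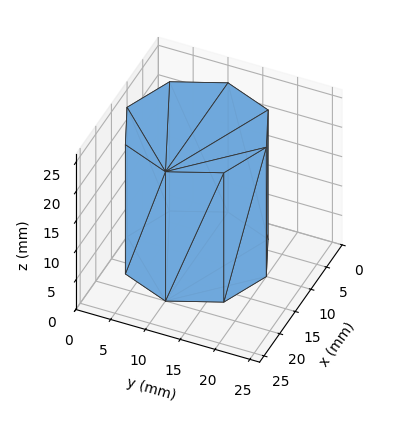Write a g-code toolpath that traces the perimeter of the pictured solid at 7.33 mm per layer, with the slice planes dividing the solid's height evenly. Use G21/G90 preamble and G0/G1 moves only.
Reading the render: the shape is a regular 8-sided prism (a cylinder approximated with 8 flat sides), circumscribed radius ≈ 10 mm, height ≈ 22 mm (dimensions read to the nearest mm from the axis ticks). For the g-code, the solid's height is divided into equal slices at the stated Δz and each level perimeter traced with G1 moves after a G0 lift.

; perimeter-only toolpath
G21 ; units = mm
G90 ; absolute positioning
G28 ; home
; layer 1
G0 Z7.33
G0 X20.00 Y10.00
G1 X17.07 Y17.07
G1 X10.00 Y20.00
G1 X2.93 Y17.07
G1 X0.00 Y10.00
G1 X2.93 Y2.93
G1 X10.00 Y0.00
G1 X17.07 Y2.93
G1 X20.00 Y10.00
; layer 2
G0 Z14.67
G0 X20.00 Y10.00
G1 X17.07 Y17.07
G1 X10.00 Y20.00
G1 X2.93 Y17.07
G1 X0.00 Y10.00
G1 X2.93 Y2.93
G1 X10.00 Y0.00
G1 X17.07 Y2.93
G1 X20.00 Y10.00
; layer 3
G0 Z22.00
G0 X20.00 Y10.00
G1 X17.07 Y17.07
G1 X10.00 Y20.00
G1 X2.93 Y17.07
G1 X0.00 Y10.00
G1 X2.93 Y2.93
G1 X10.00 Y0.00
G1 X17.07 Y2.93
G1 X20.00 Y10.00
M2 ; end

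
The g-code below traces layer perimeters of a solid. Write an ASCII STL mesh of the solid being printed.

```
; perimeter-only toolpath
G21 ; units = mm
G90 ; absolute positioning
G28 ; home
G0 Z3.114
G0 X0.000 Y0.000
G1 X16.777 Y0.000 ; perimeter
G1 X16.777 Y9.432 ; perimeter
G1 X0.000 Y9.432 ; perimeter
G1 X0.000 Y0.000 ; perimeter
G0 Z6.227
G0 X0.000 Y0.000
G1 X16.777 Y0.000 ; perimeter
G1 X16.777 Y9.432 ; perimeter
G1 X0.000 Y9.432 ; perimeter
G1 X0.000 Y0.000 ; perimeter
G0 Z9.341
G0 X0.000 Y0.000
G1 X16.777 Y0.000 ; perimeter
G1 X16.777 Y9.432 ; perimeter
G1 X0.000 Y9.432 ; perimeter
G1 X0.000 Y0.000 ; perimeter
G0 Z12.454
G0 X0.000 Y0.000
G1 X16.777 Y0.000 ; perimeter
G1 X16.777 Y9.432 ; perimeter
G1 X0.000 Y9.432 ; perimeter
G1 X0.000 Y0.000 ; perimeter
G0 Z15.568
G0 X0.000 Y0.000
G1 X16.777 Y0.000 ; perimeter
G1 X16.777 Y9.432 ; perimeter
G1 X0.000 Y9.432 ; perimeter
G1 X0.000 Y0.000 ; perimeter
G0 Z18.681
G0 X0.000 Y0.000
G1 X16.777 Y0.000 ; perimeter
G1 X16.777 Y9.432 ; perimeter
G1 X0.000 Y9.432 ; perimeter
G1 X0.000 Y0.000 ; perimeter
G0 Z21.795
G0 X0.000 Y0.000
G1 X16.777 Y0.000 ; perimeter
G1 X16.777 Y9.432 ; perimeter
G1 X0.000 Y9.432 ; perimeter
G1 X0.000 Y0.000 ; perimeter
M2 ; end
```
solid part
  facet normal 0.0000 0.0000 -1.0000
    outer loop
      vertex 16.777 9.432 0.000
      vertex 16.777 0.000 0.000
      vertex 0.000 0.000 0.000
    endloop
  endfacet
  facet normal 0.0000 0.0000 -1.0000
    outer loop
      vertex 0.000 9.432 0.000
      vertex 16.777 9.432 0.000
      vertex 0.000 0.000 0.000
    endloop
  endfacet
  facet normal 0.0000 0.0000 1.0000
    outer loop
      vertex 0.000 0.000 21.795
      vertex 16.777 0.000 21.795
      vertex 16.777 9.432 21.795
    endloop
  endfacet
  facet normal 0.0000 0.0000 1.0000
    outer loop
      vertex 0.000 0.000 21.795
      vertex 16.777 9.432 21.795
      vertex 0.000 9.432 21.795
    endloop
  endfacet
  facet normal 0.0000 -1.0000 0.0000
    outer loop
      vertex 0.000 0.000 0.000
      vertex 16.777 0.000 0.000
      vertex 16.777 0.000 21.795
    endloop
  endfacet
  facet normal 0.0000 -1.0000 0.0000
    outer loop
      vertex 0.000 0.000 0.000
      vertex 16.777 0.000 21.795
      vertex 0.000 0.000 21.795
    endloop
  endfacet
  facet normal 0.0000 1.0000 0.0000
    outer loop
      vertex 16.777 9.432 21.795
      vertex 16.777 9.432 0.000
      vertex 0.000 9.432 0.000
    endloop
  endfacet
  facet normal 0.0000 1.0000 0.0000
    outer loop
      vertex 0.000 9.432 21.795
      vertex 16.777 9.432 21.795
      vertex 0.000 9.432 0.000
    endloop
  endfacet
  facet normal -1.0000 0.0000 0.0000
    outer loop
      vertex 0.000 9.432 21.795
      vertex 0.000 9.432 0.000
      vertex 0.000 0.000 0.000
    endloop
  endfacet
  facet normal -1.0000 0.0000 0.0000
    outer loop
      vertex 0.000 0.000 21.795
      vertex 0.000 9.432 21.795
      vertex 0.000 0.000 0.000
    endloop
  endfacet
  facet normal 1.0000 0.0000 0.0000
    outer loop
      vertex 16.777 0.000 0.000
      vertex 16.777 9.432 0.000
      vertex 16.777 9.432 21.795
    endloop
  endfacet
  facet normal 1.0000 0.0000 0.0000
    outer loop
      vertex 16.777 0.000 0.000
      vertex 16.777 9.432 21.795
      vertex 16.777 0.000 21.795
    endloop
  endfacet
endsolid part

The G0 Z moves step by Δz≈3.114 mm. Every layer's G1 loop is the same polygon, so the solid is a straight extrusion of it from z=0 to z≈21.8. Closing with flat bottom and top caps and triangulating gives 12 facets — a rectangular box, roughly 16.8 × 9.43 mm footprint and 21.8 mm tall.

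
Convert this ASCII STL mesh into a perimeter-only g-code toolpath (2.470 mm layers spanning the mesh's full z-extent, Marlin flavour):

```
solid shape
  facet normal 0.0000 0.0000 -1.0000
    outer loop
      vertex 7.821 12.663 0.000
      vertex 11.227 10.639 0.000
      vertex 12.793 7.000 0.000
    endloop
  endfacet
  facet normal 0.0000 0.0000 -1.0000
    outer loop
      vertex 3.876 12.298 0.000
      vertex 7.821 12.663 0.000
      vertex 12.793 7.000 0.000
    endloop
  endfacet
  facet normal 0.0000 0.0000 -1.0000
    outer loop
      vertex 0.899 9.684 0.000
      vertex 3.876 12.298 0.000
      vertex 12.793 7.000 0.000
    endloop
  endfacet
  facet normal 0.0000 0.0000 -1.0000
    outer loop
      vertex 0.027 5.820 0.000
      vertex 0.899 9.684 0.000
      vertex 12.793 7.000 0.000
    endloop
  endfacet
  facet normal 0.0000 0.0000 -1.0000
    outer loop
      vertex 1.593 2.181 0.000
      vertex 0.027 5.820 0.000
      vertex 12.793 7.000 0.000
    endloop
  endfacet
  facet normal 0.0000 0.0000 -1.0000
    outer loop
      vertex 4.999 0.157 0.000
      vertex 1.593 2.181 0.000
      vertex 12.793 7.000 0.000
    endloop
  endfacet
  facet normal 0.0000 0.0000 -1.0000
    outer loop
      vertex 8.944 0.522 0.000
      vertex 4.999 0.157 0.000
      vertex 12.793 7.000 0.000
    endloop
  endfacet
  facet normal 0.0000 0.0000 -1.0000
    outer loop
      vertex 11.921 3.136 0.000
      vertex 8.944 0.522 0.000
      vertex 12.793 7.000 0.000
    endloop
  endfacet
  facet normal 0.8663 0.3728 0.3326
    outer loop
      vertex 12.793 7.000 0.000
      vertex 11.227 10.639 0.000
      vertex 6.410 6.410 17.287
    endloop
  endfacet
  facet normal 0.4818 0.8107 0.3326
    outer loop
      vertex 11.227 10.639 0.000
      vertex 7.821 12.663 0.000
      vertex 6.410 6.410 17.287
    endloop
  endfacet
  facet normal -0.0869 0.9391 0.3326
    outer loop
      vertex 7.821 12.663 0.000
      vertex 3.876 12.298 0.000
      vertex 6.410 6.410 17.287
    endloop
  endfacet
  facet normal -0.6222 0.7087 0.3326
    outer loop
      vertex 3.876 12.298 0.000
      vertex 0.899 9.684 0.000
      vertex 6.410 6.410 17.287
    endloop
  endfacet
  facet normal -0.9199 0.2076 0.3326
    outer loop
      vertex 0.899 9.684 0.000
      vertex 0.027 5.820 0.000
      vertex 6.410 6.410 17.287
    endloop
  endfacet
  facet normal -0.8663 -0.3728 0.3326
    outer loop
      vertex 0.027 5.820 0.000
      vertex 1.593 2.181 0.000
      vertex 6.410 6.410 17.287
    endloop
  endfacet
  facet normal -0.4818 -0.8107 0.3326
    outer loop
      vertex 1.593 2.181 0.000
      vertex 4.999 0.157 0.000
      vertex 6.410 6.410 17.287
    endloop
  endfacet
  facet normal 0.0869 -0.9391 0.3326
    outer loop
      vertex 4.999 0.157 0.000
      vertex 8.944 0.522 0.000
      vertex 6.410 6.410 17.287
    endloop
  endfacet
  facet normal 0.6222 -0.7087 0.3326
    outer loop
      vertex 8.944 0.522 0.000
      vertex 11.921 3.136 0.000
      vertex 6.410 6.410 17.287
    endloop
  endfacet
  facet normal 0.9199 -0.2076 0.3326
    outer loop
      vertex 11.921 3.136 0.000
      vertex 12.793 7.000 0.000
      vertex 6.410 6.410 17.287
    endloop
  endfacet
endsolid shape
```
; perimeter-only toolpath
G21 ; units = mm
G90 ; absolute positioning
G28 ; home
; layer 1
G0 Z2.470
G0 X11.881 Y6.916
G1 X10.539 Y10.035
G1 X7.619 Y11.770
G1 X4.238 Y11.457
G1 X1.686 Y9.216
G1 X0.939 Y5.904
G1 X2.281 Y2.785
G1 X5.201 Y1.050
G1 X8.582 Y1.363
G1 X11.134 Y3.604
G1 X11.881 Y6.916
; layer 2
G0 Z4.939
G0 X10.969 Y6.831
G1 X9.851 Y9.431
G1 X7.418 Y10.876
G1 X4.600 Y10.616
G1 X2.474 Y8.749
G1 X1.851 Y5.989
G1 X2.969 Y3.389
G1 X5.402 Y1.944
G1 X8.220 Y2.204
G1 X10.346 Y4.071
G1 X10.969 Y6.831
; layer 3
G0 Z7.409
G0 X10.057 Y6.747
G1 X9.163 Y8.827
G1 X7.216 Y9.983
G1 X4.962 Y9.775
G1 X3.261 Y8.281
G1 X2.763 Y6.073
G1 X3.657 Y3.993
G1 X5.604 Y2.837
G1 X7.858 Y3.045
G1 X9.559 Y4.539
G1 X10.057 Y6.747
; layer 4
G0 Z9.878
G0 X9.146 Y6.663
G1 X8.474 Y8.222
G1 X7.015 Y9.090
G1 X5.324 Y8.933
G1 X4.048 Y7.813
G1 X3.674 Y6.157
G1 X4.346 Y4.598
G1 X5.805 Y3.730
G1 X7.496 Y3.887
G1 X8.772 Y5.007
G1 X9.146 Y6.663
; layer 5
G0 Z12.348
G0 X8.234 Y6.579
G1 X7.786 Y7.618
G1 X6.813 Y8.197
G1 X5.686 Y8.092
G1 X4.835 Y7.345
G1 X4.586 Y6.241
G1 X5.034 Y5.202
G1 X6.007 Y4.623
G1 X7.134 Y4.728
G1 X7.985 Y5.475
G1 X8.234 Y6.579
; layer 6
G0 Z14.817
G0 X7.322 Y6.494
G1 X7.098 Y7.014
G1 X6.612 Y7.303
G1 X6.048 Y7.251
G1 X5.623 Y6.878
G1 X5.498 Y6.326
G1 X5.722 Y5.806
G1 X6.208 Y5.517
G1 X6.772 Y5.569
G1 X7.197 Y5.942
G1 X7.322 Y6.494
M2 ; end

The solid is a regular 10-sided pyramid, base circumscribed radius ≈ 6.41 mm, apex at z ≈ 17.3 mm. Slicing at Δz = 2.470 mm — 7 equal slices spanning the solid's height, so layer i sits at z = i·h/7 — gives 6 non-empty perimeters. Each is a 10-segment closed polygon; G0 lifts to the layer z and rapids to the start vertex, then G1 traces the edges. The cross-section shrinks linearly with z (the slice at the apex is degenerate and omitted).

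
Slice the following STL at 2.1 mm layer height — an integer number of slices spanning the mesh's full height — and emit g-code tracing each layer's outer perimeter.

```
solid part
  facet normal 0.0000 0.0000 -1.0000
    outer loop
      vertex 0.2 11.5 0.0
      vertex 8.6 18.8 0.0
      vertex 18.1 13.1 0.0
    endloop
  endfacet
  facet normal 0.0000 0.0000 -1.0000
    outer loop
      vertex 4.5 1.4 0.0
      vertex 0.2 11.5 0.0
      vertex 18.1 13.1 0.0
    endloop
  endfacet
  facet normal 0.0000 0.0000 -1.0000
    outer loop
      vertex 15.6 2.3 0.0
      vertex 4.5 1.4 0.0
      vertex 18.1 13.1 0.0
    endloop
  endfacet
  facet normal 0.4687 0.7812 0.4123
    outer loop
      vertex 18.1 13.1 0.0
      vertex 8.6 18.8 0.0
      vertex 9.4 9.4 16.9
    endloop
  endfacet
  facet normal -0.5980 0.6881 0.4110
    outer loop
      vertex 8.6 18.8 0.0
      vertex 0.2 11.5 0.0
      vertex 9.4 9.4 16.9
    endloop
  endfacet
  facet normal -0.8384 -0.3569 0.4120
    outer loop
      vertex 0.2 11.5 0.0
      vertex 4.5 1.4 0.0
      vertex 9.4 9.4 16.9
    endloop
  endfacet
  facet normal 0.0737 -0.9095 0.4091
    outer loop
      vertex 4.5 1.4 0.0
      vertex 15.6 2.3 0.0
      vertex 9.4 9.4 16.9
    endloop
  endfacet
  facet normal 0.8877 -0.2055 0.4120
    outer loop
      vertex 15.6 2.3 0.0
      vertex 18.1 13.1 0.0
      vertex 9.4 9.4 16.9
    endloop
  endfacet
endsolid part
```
; perimeter-only toolpath
G21 ; units = mm
G90 ; absolute positioning
G28 ; home
; layer 1
G0 Z2.1
G0 X17.0 Y12.6
G1 X8.7 Y17.6
G1 X1.4 Y11.2
G1 X5.1 Y2.4
G1 X14.8 Y3.2
G1 X17.0 Y12.6
; layer 2
G0 Z4.2
G0 X15.9 Y12.2
G1 X8.8 Y16.5
G1 X2.5 Y11.0
G1 X5.7 Y3.4
G1 X14.0 Y4.1
G1 X15.9 Y12.2
; layer 3
G0 Z6.3
G0 X14.8 Y11.7
G1 X8.9 Y15.3
G1 X3.7 Y10.7
G1 X6.3 Y4.4
G1 X13.3 Y5.0
G1 X14.8 Y11.7
; layer 4
G0 Z8.4
G0 X13.8 Y11.2
G1 X9.0 Y14.1
G1 X4.8 Y10.4
G1 X7.0 Y5.4
G1 X12.5 Y5.8
G1 X13.8 Y11.2
; layer 5
G0 Z10.6
G0 X12.7 Y10.8
G1 X9.1 Y12.9
G1 X6.0 Y10.2
G1 X7.6 Y6.4
G1 X11.7 Y6.7
G1 X12.7 Y10.8
; layer 6
G0 Z12.7
G0 X11.6 Y10.3
G1 X9.2 Y11.8
G1 X7.1 Y9.9
G1 X8.2 Y7.4
G1 X11.0 Y7.6
G1 X11.6 Y10.3
; layer 7
G0 Z14.8
G0 X10.5 Y9.9
G1 X9.3 Y10.6
G1 X8.2 Y9.7
G1 X8.8 Y8.4
G1 X10.2 Y8.5
G1 X10.5 Y9.9
M2 ; end

The solid is a regular 5-sided pyramid, base circumscribed radius ≈ 9.4 mm, apex at z ≈ 16.9 mm. Slicing at Δz = 2.1 mm — 8 equal slices spanning the solid's height, so layer i sits at z = i·h/8 — gives 7 non-empty perimeters. Each is a 5-segment closed polygon; G0 lifts to the layer z and rapids to the start vertex, then G1 traces the edges. The cross-section shrinks linearly with z (the slice at the apex is degenerate and omitted).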